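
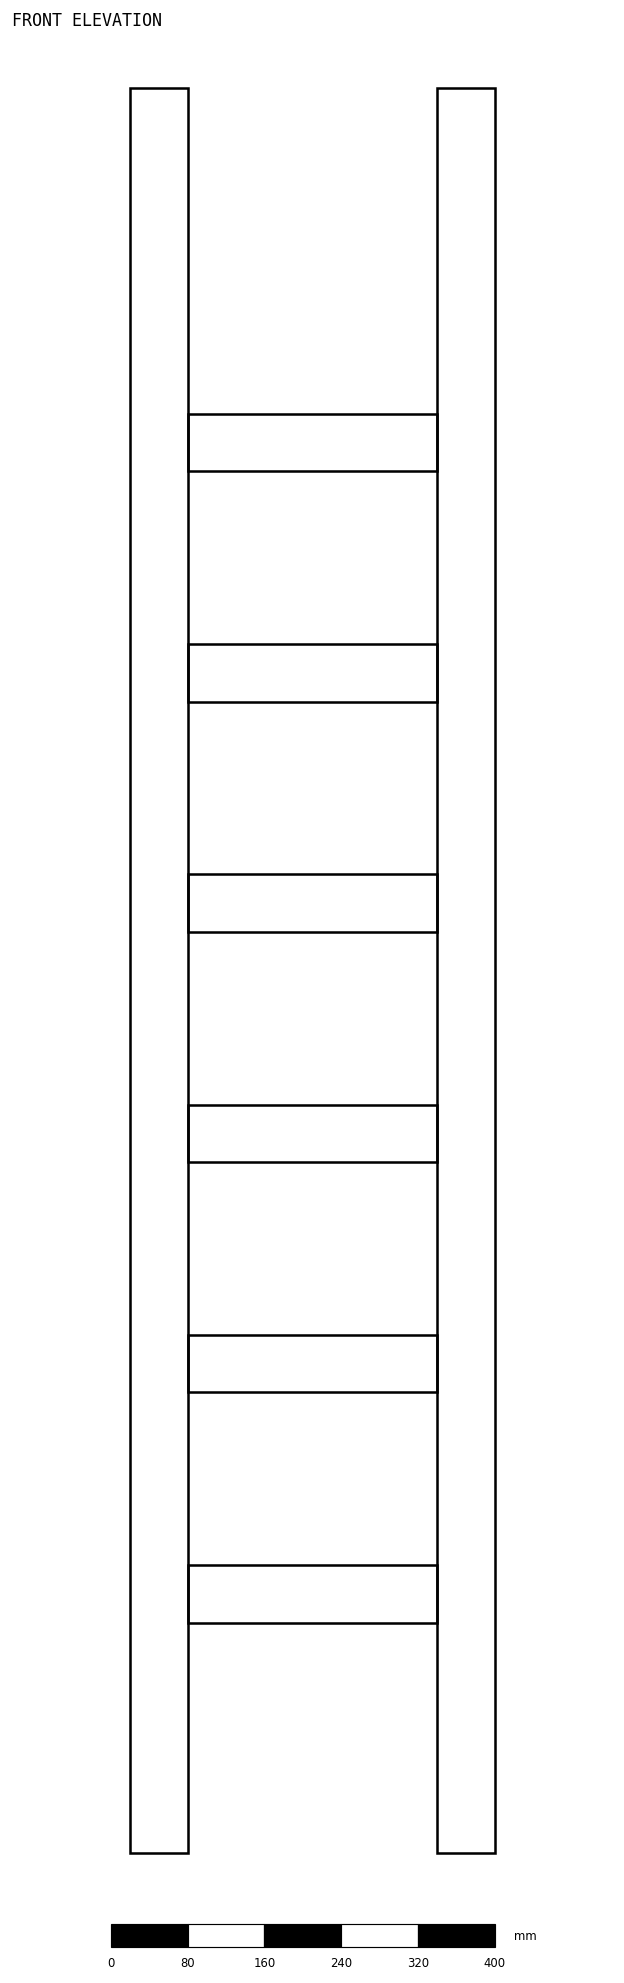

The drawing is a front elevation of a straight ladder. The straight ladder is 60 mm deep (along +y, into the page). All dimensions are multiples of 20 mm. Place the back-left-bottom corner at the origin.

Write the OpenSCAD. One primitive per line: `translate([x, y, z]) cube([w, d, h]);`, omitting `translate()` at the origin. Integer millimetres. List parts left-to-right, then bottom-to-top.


cube([60, 60, 1840]);
translate([60, 0, 240]) cube([260, 60, 60]);
translate([60, 0, 480]) cube([260, 60, 60]);
translate([60, 0, 720]) cube([260, 60, 60]);
translate([60, 0, 960]) cube([260, 60, 60]);
translate([60, 0, 1200]) cube([260, 60, 60]);
translate([60, 0, 1440]) cube([260, 60, 60]);
translate([320, 0, 0]) cube([60, 60, 1840]);


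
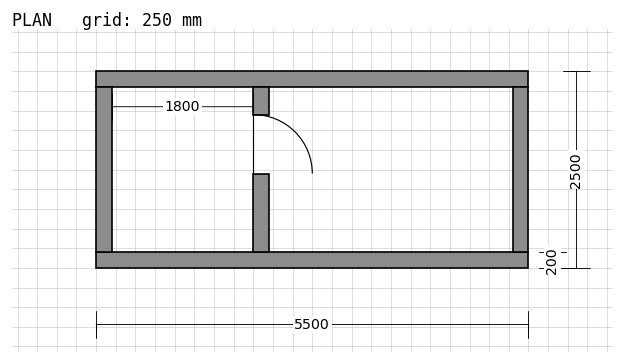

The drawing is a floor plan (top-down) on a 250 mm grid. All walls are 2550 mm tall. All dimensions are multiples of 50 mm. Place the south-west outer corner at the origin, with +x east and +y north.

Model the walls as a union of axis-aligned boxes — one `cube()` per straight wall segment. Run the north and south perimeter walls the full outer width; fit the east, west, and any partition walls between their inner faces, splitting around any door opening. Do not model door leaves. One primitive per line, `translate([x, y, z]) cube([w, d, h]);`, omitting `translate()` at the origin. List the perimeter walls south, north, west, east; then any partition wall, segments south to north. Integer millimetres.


cube([5500, 200, 2550]);
translate([0, 2300, 0]) cube([5500, 200, 2550]);
translate([0, 200, 0]) cube([200, 2100, 2550]);
translate([5300, 200, 0]) cube([200, 2100, 2550]);
translate([2000, 200, 0]) cube([200, 1000, 2550]);
translate([2000, 1950, 0]) cube([200, 350, 2550]);


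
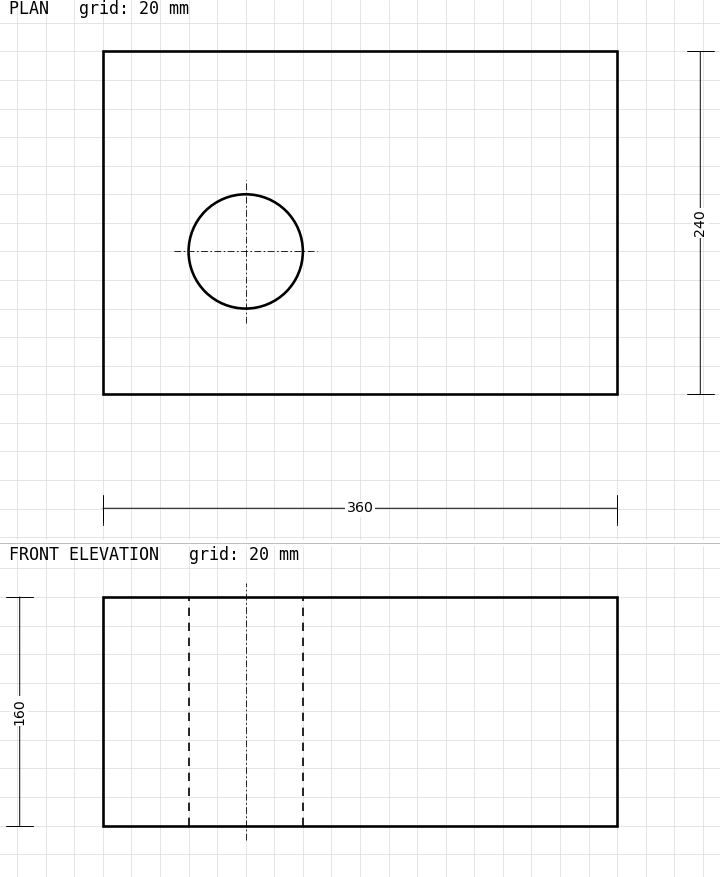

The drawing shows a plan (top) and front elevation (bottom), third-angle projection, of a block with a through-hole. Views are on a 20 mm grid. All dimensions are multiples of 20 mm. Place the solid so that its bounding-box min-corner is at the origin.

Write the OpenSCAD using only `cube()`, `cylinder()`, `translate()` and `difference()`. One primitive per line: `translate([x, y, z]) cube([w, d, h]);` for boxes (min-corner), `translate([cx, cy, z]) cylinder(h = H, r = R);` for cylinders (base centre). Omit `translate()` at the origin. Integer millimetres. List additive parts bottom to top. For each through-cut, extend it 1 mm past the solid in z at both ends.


difference() {
  cube([360, 240, 160]);
  translate([100, 100, -1]) cylinder(h = 162, r = 40);
}


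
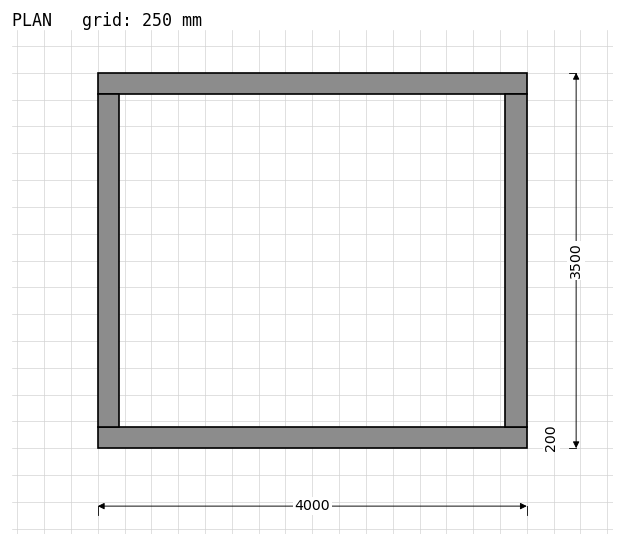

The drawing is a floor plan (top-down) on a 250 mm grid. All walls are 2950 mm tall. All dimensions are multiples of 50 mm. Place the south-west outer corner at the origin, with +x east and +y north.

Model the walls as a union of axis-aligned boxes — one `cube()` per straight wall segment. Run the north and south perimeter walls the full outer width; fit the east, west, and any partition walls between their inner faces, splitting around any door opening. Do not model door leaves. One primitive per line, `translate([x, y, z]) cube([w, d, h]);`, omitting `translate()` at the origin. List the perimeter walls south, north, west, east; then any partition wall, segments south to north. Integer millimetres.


cube([4000, 200, 2950]);
translate([0, 3300, 0]) cube([4000, 200, 2950]);
translate([0, 200, 0]) cube([200, 3100, 2950]);
translate([3800, 200, 0]) cube([200, 3100, 2950]);


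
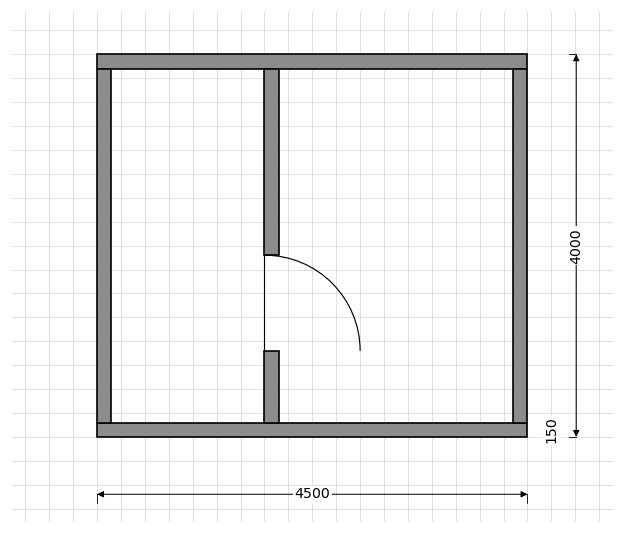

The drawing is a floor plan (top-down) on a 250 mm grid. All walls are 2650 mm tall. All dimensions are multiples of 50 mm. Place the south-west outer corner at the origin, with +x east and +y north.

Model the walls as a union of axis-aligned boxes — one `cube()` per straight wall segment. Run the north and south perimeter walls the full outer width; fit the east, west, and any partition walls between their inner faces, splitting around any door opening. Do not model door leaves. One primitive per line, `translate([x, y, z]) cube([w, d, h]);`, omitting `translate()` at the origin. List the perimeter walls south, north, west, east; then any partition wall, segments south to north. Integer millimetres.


cube([4500, 150, 2650]);
translate([0, 3850, 0]) cube([4500, 150, 2650]);
translate([0, 150, 0]) cube([150, 3700, 2650]);
translate([4350, 150, 0]) cube([150, 3700, 2650]);
translate([1750, 150, 0]) cube([150, 750, 2650]);
translate([1750, 1900, 0]) cube([150, 1950, 2650]);


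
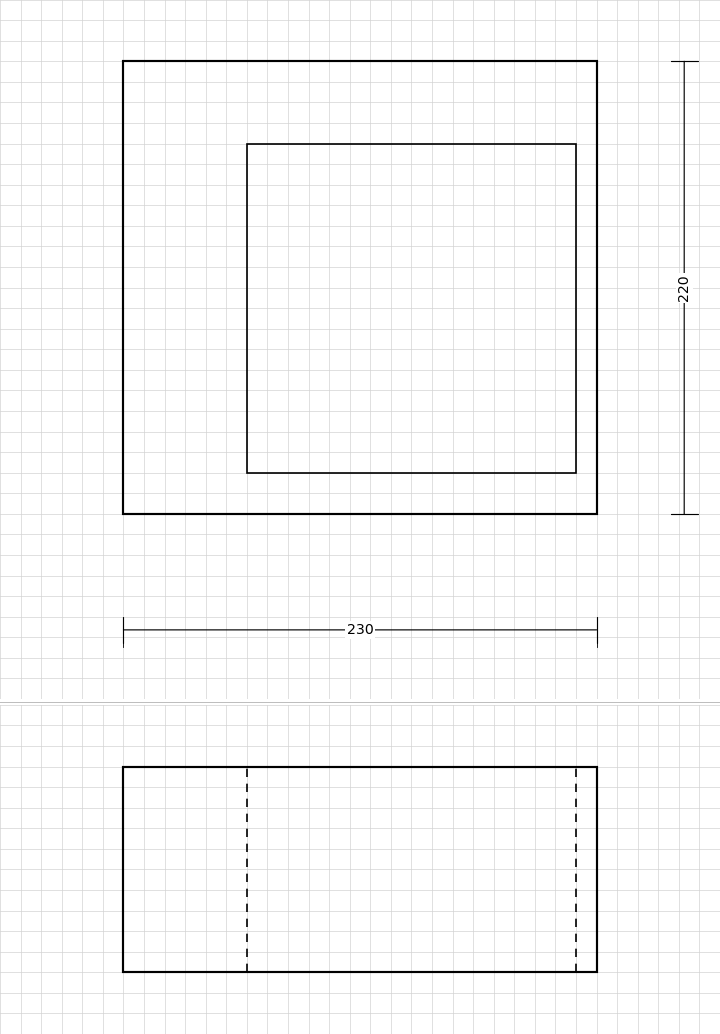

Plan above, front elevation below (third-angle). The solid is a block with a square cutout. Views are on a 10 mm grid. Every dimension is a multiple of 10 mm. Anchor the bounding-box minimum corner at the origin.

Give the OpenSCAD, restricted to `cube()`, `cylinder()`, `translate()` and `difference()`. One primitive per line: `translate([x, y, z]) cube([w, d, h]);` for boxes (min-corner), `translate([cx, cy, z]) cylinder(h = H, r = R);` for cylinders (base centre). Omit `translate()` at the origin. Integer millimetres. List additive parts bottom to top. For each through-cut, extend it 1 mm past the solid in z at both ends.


difference() {
  cube([230, 220, 100]);
  translate([60, 20, -1]) cube([160, 160, 102]);
}


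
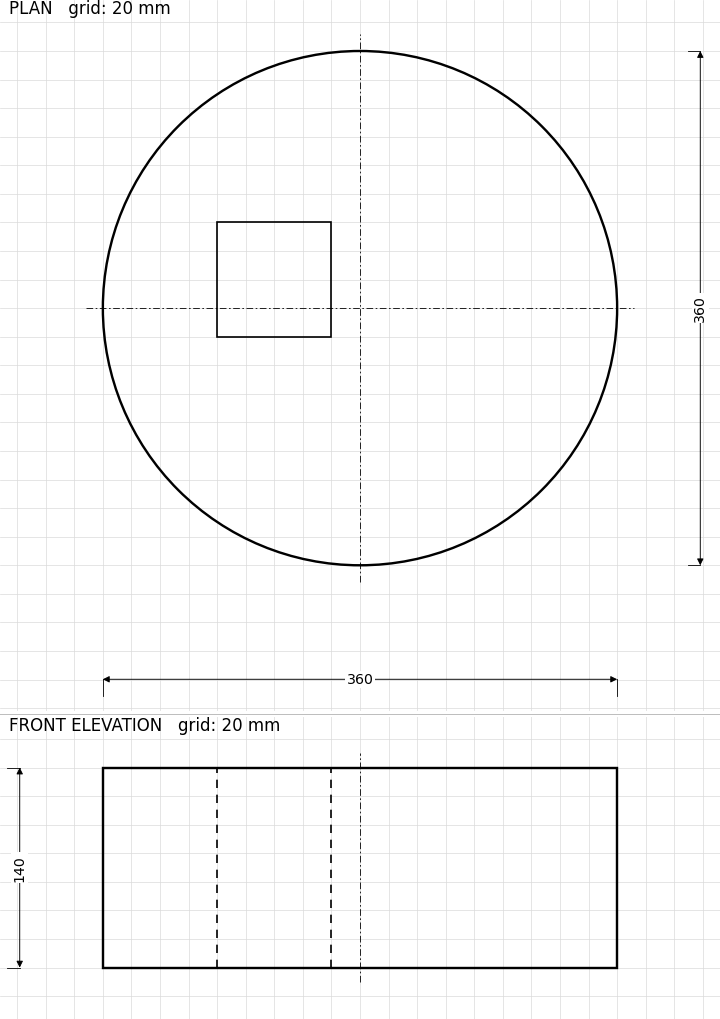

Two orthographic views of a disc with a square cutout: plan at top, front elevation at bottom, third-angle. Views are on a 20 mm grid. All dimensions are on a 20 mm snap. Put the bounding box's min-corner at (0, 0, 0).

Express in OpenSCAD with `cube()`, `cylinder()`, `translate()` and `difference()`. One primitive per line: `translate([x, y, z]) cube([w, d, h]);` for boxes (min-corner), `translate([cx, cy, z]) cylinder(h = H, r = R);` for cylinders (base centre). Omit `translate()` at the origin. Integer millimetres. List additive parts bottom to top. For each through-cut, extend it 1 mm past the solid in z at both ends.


difference() {
  translate([180, 180, 0]) cylinder(h = 140, r = 180);
  translate([80, 160, -1]) cube([80, 80, 142]);
}


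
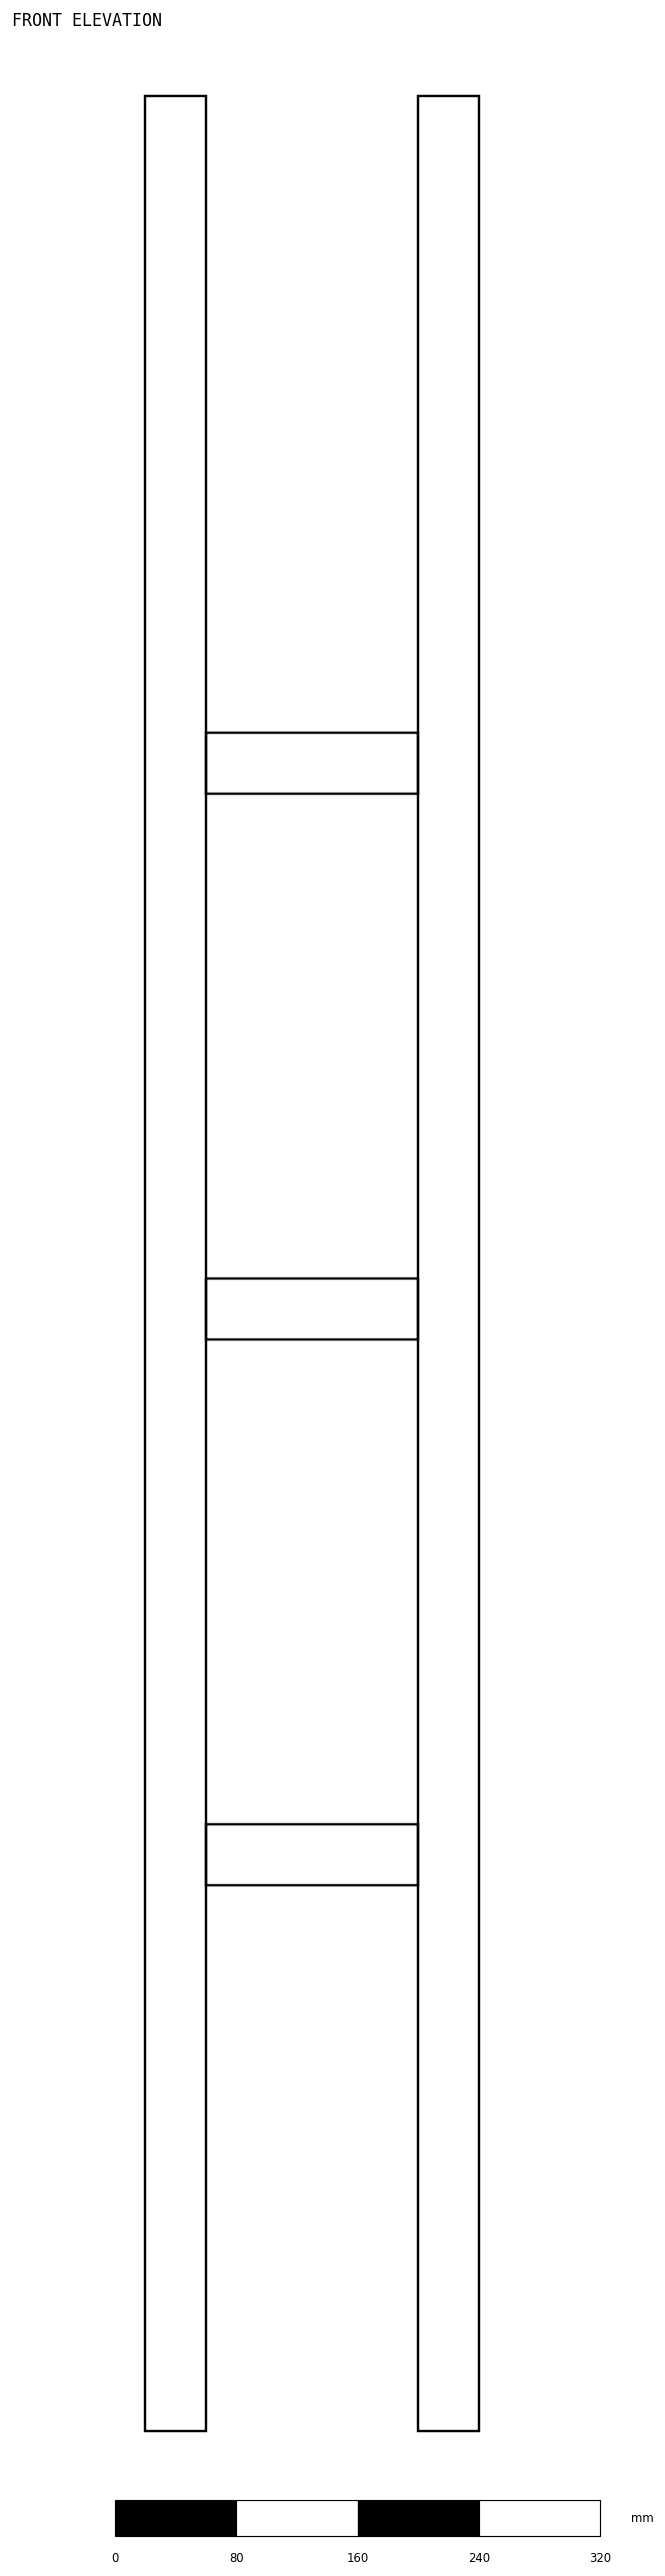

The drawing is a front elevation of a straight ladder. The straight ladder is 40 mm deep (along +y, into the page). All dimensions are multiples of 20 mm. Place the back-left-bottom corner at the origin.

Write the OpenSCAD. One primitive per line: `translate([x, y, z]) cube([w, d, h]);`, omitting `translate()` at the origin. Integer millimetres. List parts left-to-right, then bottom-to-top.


cube([40, 40, 1540]);
translate([40, 0, 360]) cube([140, 40, 40]);
translate([40, 0, 720]) cube([140, 40, 40]);
translate([40, 0, 1080]) cube([140, 40, 40]);
translate([180, 0, 0]) cube([40, 40, 1540]);


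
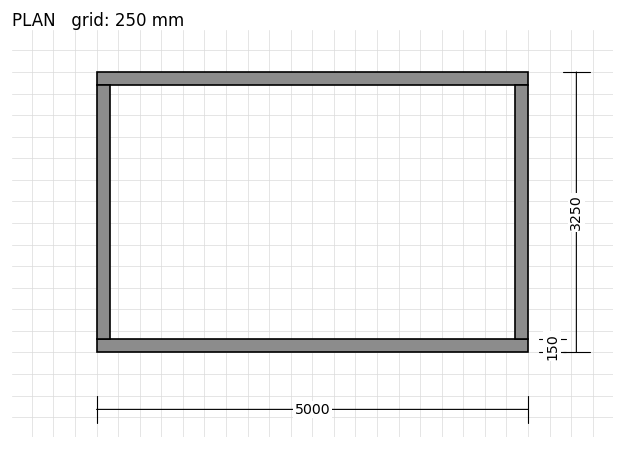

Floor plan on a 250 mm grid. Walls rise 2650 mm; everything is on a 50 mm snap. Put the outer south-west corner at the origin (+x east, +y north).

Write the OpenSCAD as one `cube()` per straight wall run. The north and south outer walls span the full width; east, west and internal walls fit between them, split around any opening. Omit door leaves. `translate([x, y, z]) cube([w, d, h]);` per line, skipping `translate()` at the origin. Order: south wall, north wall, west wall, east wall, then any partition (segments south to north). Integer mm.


cube([5000, 150, 2650]);
translate([0, 3100, 0]) cube([5000, 150, 2650]);
translate([0, 150, 0]) cube([150, 2950, 2650]);
translate([4850, 150, 0]) cube([150, 2950, 2650]);


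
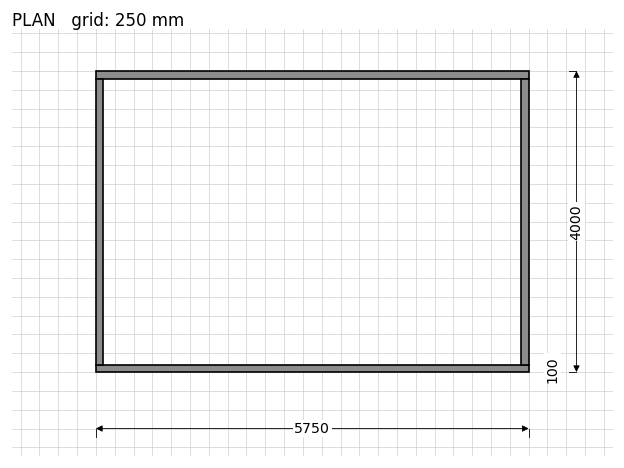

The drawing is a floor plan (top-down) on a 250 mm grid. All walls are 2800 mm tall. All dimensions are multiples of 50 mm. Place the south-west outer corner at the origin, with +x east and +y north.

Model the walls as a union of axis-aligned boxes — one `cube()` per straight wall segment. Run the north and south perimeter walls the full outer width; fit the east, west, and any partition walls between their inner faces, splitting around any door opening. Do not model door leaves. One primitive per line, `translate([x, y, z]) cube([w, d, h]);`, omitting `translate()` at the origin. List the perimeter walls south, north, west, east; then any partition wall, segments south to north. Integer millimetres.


cube([5750, 100, 2800]);
translate([0, 3900, 0]) cube([5750, 100, 2800]);
translate([0, 100, 0]) cube([100, 3800, 2800]);
translate([5650, 100, 0]) cube([100, 3800, 2800]);


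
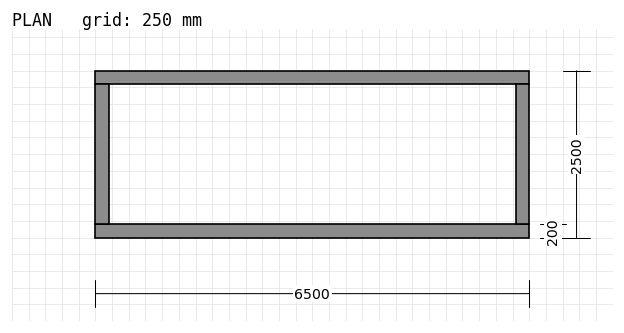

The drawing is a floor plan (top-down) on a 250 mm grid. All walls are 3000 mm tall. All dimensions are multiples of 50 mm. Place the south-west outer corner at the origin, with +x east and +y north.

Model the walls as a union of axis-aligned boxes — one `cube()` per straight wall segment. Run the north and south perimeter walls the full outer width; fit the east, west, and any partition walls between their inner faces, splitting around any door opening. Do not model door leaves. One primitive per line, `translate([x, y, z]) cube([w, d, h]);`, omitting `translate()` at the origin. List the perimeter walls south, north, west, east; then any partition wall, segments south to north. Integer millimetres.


cube([6500, 200, 3000]);
translate([0, 2300, 0]) cube([6500, 200, 3000]);
translate([0, 200, 0]) cube([200, 2100, 3000]);
translate([6300, 200, 0]) cube([200, 2100, 3000]);


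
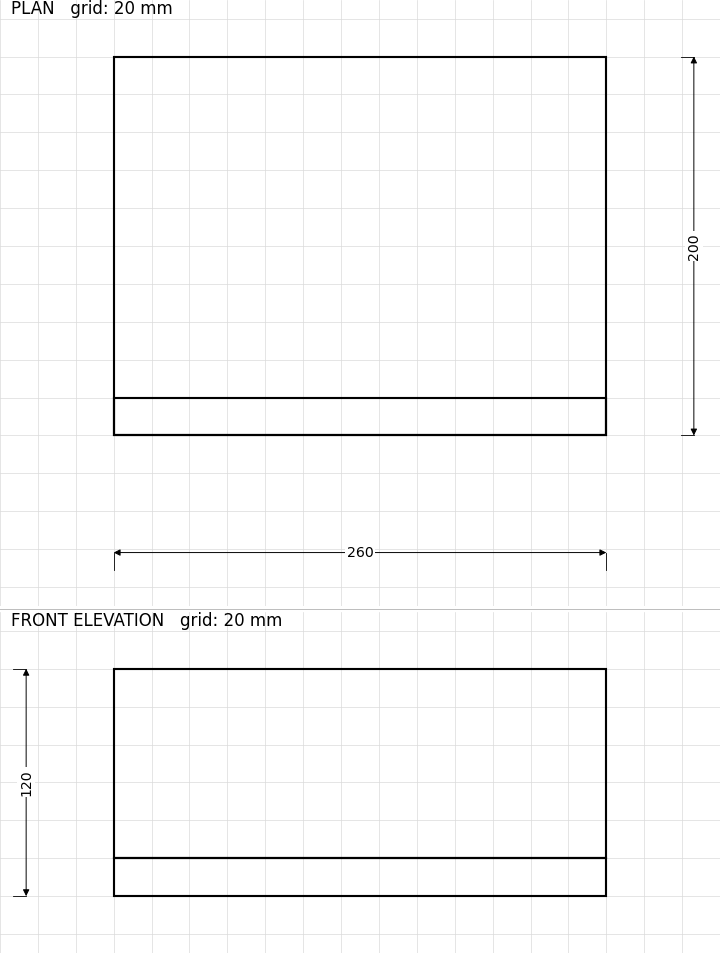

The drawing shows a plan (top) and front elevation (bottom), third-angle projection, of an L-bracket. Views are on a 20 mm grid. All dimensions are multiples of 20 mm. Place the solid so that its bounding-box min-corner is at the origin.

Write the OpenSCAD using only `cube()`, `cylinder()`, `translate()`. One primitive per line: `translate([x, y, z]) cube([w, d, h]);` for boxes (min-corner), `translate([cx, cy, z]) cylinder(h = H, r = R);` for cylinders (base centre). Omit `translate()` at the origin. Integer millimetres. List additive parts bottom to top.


cube([260, 200, 20]);
translate([0, 0, 20]) cube([260, 20, 100]);


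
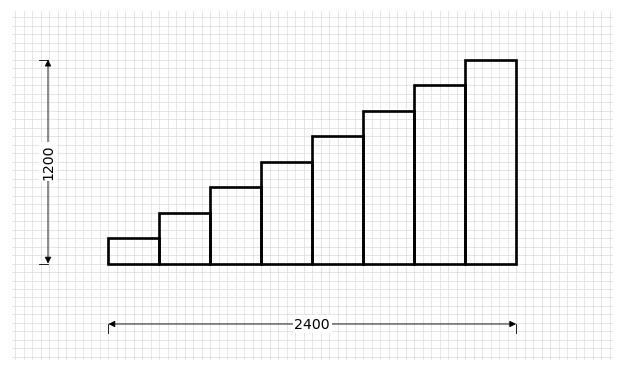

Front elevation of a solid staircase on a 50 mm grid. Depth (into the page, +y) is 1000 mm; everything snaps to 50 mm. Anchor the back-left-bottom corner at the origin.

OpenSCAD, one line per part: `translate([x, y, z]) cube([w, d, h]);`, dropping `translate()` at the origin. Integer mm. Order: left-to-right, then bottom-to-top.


cube([300, 1000, 150]);
translate([300, 0, 0]) cube([300, 1000, 300]);
translate([600, 0, 0]) cube([300, 1000, 450]);
translate([900, 0, 0]) cube([300, 1000, 600]);
translate([1200, 0, 0]) cube([300, 1000, 750]);
translate([1500, 0, 0]) cube([300, 1000, 900]);
translate([1800, 0, 0]) cube([300, 1000, 1050]);
translate([2100, 0, 0]) cube([300, 1000, 1200]);


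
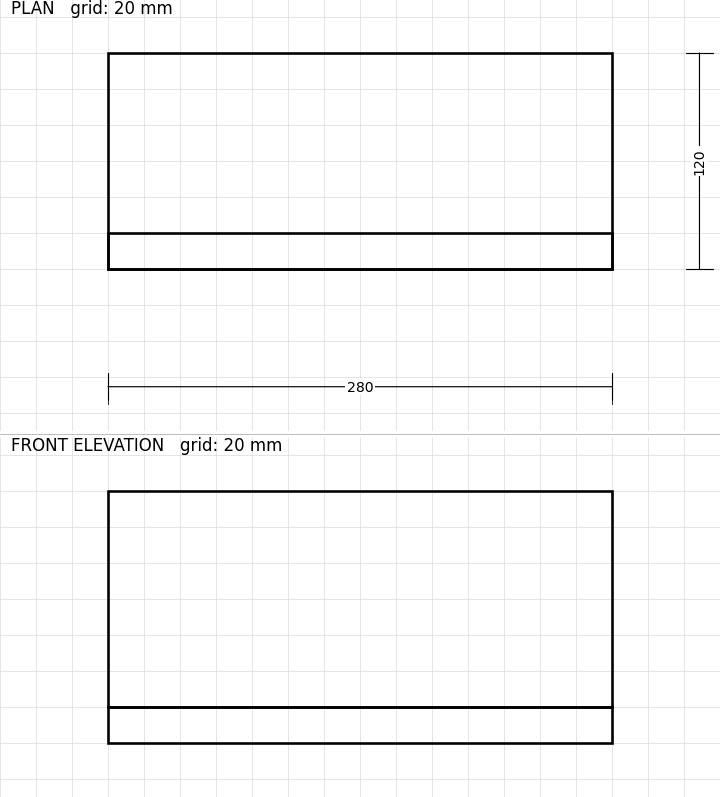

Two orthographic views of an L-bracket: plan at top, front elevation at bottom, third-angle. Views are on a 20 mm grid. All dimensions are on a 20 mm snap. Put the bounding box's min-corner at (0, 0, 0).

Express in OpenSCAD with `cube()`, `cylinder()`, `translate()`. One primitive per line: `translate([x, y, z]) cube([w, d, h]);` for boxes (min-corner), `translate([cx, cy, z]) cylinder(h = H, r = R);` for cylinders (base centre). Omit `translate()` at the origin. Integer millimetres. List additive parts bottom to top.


cube([280, 120, 20]);
translate([0, 0, 20]) cube([280, 20, 120]);


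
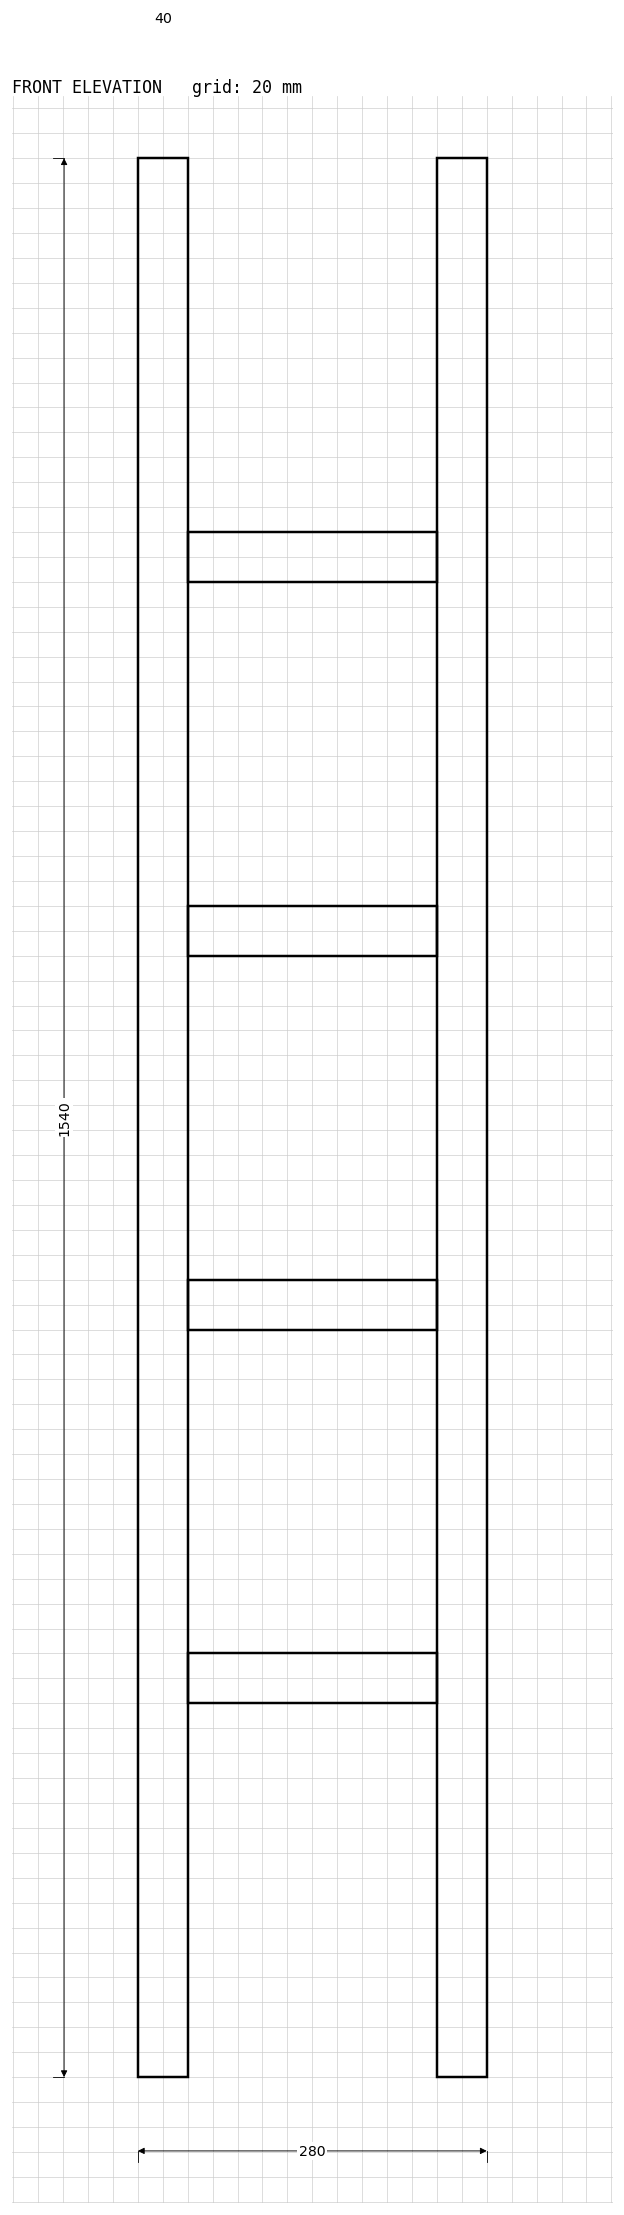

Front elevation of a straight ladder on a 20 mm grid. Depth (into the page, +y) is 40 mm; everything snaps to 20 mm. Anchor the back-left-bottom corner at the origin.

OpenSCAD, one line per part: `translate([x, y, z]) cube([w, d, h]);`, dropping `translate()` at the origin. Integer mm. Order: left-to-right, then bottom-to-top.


cube([40, 40, 1540]);
translate([40, 0, 300]) cube([200, 40, 40]);
translate([40, 0, 600]) cube([200, 40, 40]);
translate([40, 0, 900]) cube([200, 40, 40]);
translate([40, 0, 1200]) cube([200, 40, 40]);
translate([240, 0, 0]) cube([40, 40, 1540]);


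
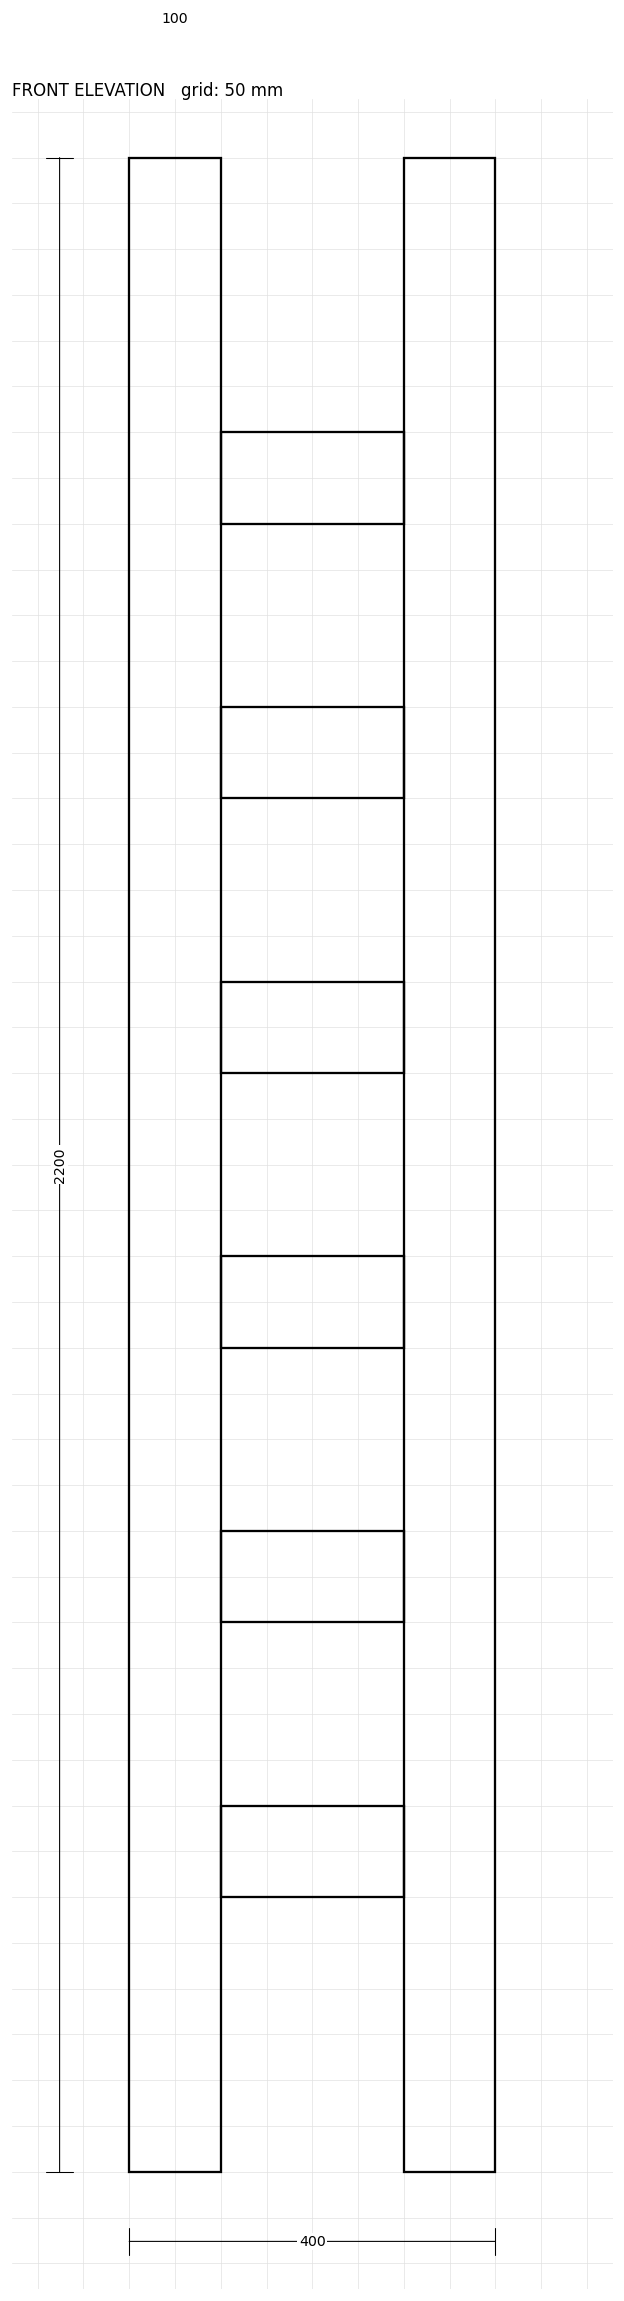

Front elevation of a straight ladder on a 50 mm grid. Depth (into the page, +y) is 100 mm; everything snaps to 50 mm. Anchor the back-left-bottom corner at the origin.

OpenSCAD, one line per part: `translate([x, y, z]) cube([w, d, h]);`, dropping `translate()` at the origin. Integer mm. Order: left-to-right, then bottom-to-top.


cube([100, 100, 2200]);
translate([100, 0, 300]) cube([200, 100, 100]);
translate([100, 0, 600]) cube([200, 100, 100]);
translate([100, 0, 900]) cube([200, 100, 100]);
translate([100, 0, 1200]) cube([200, 100, 100]);
translate([100, 0, 1500]) cube([200, 100, 100]);
translate([100, 0, 1800]) cube([200, 100, 100]);
translate([300, 0, 0]) cube([100, 100, 2200]);


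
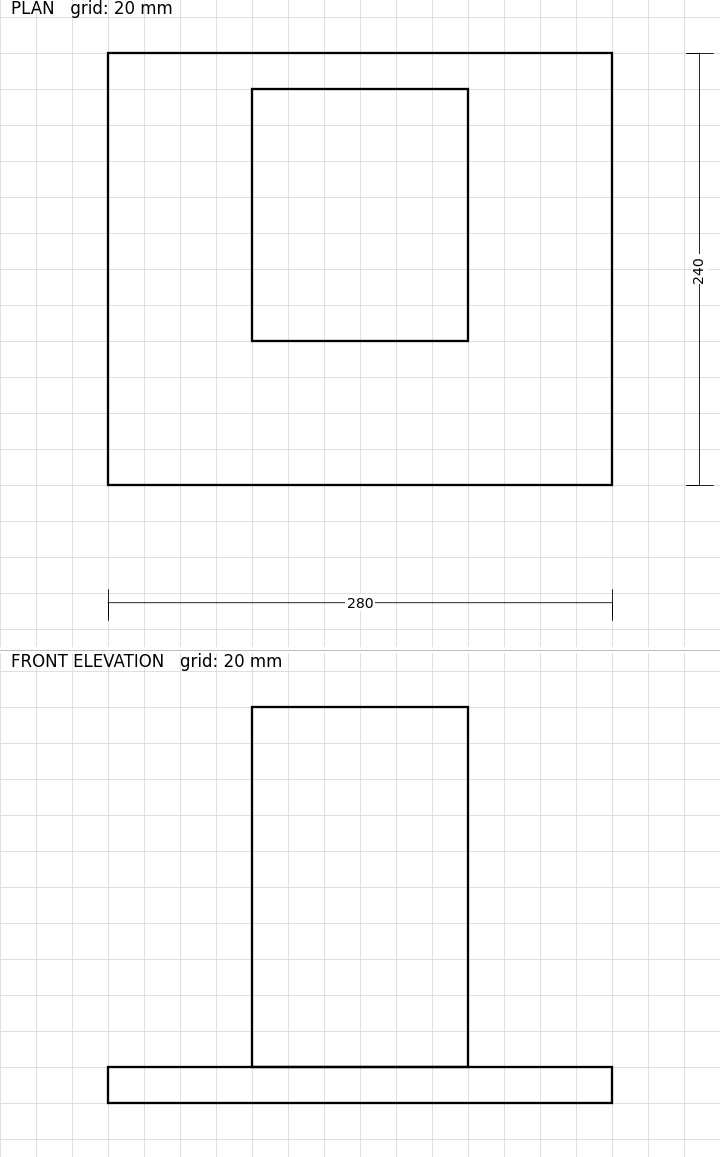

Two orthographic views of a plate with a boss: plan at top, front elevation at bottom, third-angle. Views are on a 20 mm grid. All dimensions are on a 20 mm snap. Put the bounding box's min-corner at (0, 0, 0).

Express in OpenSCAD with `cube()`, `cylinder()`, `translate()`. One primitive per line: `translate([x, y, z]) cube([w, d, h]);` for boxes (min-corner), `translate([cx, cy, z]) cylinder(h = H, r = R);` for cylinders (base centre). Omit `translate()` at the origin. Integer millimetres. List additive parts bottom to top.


cube([280, 240, 20]);
translate([80, 80, 20]) cube([120, 140, 200]);


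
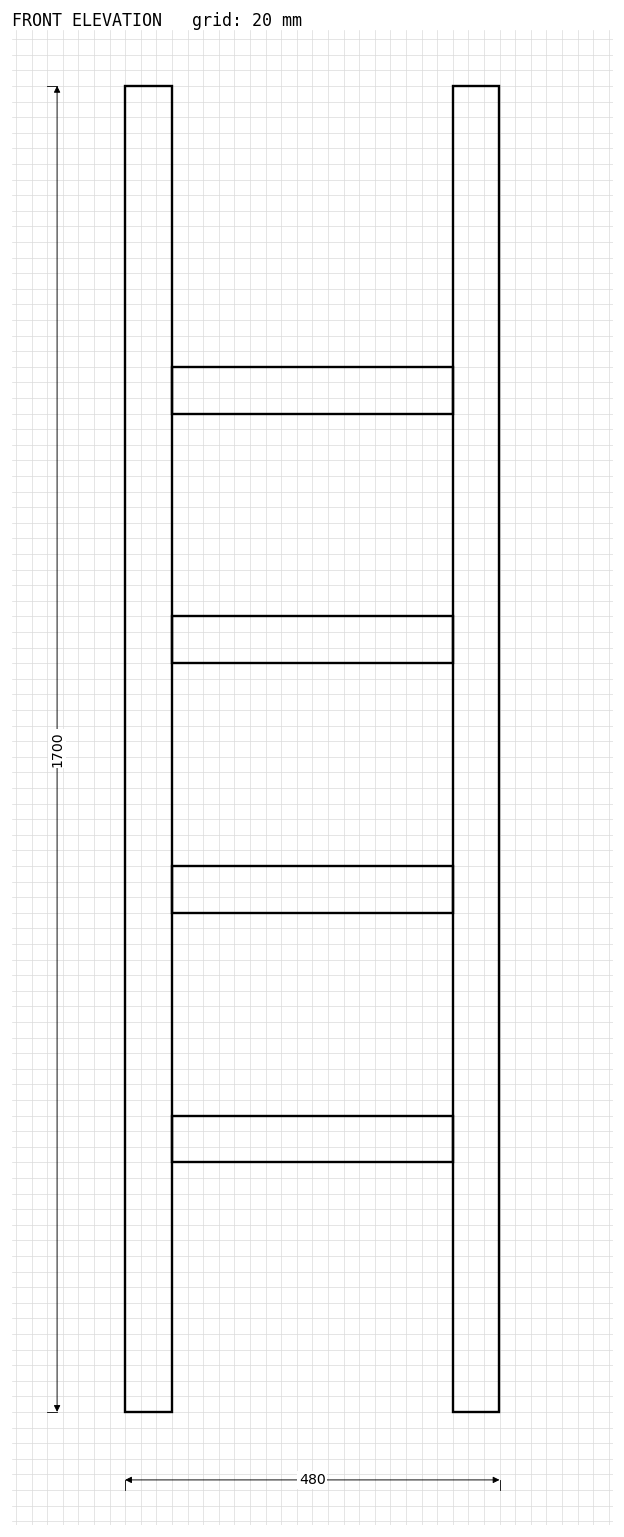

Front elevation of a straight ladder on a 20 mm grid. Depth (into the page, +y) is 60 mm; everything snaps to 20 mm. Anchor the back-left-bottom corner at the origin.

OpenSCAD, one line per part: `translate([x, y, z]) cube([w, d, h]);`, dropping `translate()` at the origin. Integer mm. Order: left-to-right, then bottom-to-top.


cube([60, 60, 1700]);
translate([60, 0, 320]) cube([360, 60, 60]);
translate([60, 0, 640]) cube([360, 60, 60]);
translate([60, 0, 960]) cube([360, 60, 60]);
translate([60, 0, 1280]) cube([360, 60, 60]);
translate([420, 0, 0]) cube([60, 60, 1700]);


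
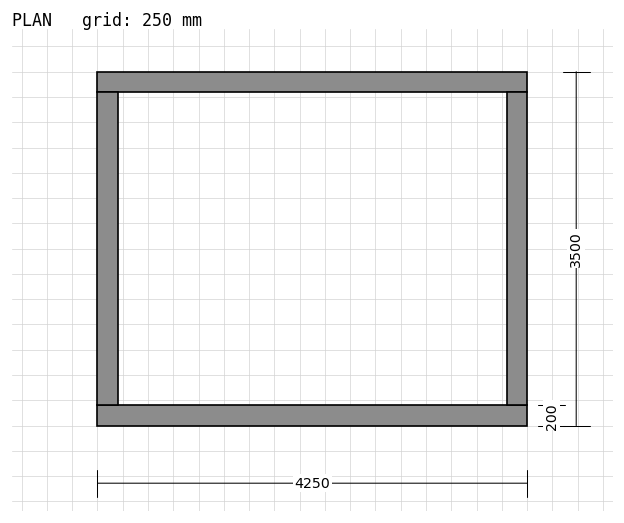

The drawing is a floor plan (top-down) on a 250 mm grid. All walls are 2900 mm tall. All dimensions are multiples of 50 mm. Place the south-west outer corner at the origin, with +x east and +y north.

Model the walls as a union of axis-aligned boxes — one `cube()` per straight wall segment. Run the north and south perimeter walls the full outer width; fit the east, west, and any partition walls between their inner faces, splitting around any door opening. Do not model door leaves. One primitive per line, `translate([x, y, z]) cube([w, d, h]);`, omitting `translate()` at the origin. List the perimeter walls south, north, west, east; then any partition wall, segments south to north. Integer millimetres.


cube([4250, 200, 2900]);
translate([0, 3300, 0]) cube([4250, 200, 2900]);
translate([0, 200, 0]) cube([200, 3100, 2900]);
translate([4050, 200, 0]) cube([200, 3100, 2900]);


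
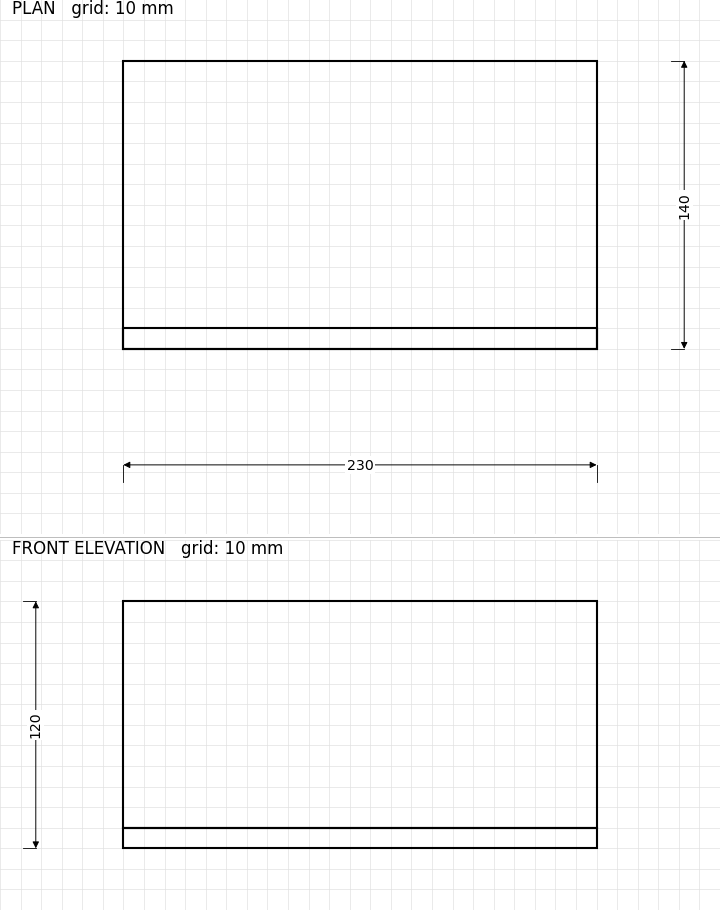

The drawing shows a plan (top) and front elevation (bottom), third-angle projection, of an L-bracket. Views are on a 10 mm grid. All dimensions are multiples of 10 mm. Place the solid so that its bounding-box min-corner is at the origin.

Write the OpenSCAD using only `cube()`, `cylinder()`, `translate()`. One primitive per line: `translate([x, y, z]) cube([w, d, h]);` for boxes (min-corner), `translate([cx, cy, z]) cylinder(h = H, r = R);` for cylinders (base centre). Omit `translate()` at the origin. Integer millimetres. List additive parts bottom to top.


cube([230, 140, 10]);
translate([0, 0, 10]) cube([230, 10, 110]);


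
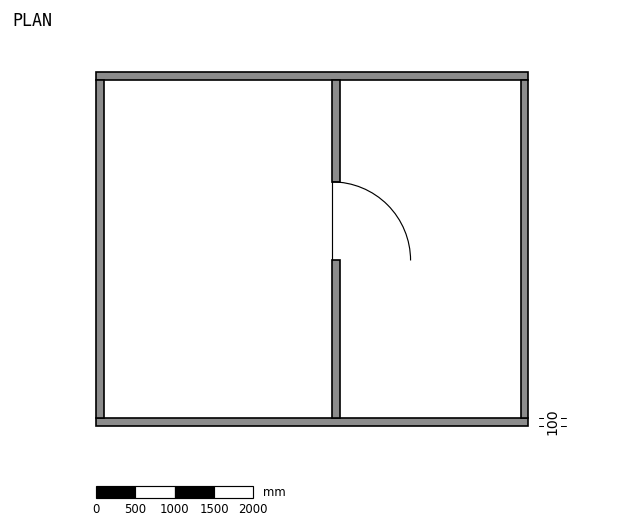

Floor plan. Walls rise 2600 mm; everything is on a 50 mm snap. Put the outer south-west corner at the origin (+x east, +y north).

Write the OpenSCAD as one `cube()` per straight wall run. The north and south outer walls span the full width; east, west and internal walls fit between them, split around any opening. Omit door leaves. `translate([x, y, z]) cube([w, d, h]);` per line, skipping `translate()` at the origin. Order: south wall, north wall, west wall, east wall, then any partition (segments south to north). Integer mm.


cube([5500, 100, 2600]);
translate([0, 4400, 0]) cube([5500, 100, 2600]);
translate([0, 100, 0]) cube([100, 4300, 2600]);
translate([5400, 100, 0]) cube([100, 4300, 2600]);
translate([3000, 100, 0]) cube([100, 2000, 2600]);
translate([3000, 3100, 0]) cube([100, 1300, 2600]);


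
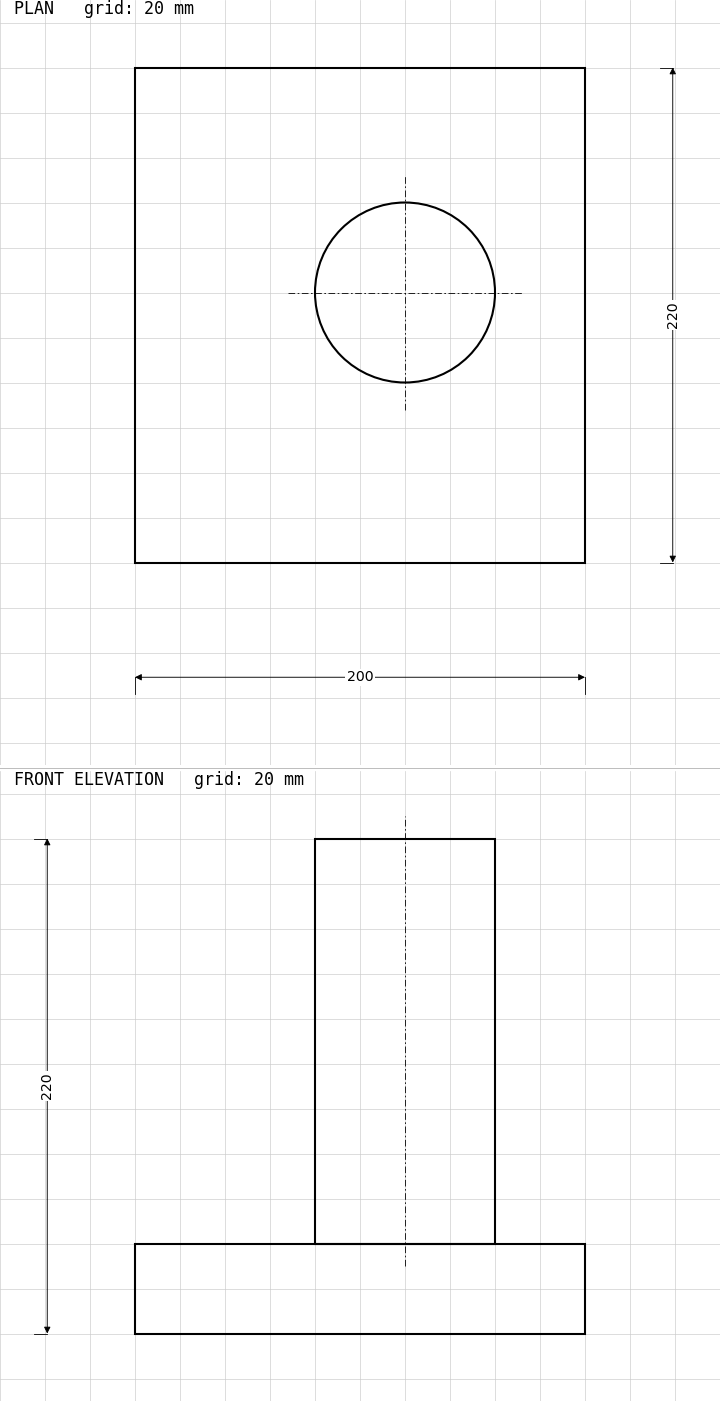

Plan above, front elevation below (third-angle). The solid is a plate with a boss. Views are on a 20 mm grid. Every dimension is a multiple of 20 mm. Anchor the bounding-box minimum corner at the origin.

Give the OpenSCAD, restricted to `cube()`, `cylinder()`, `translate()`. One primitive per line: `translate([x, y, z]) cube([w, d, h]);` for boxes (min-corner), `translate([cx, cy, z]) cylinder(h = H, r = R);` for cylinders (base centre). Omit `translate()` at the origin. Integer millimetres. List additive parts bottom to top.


cube([200, 220, 40]);
translate([120, 120, 40]) cylinder(h = 180, r = 40);


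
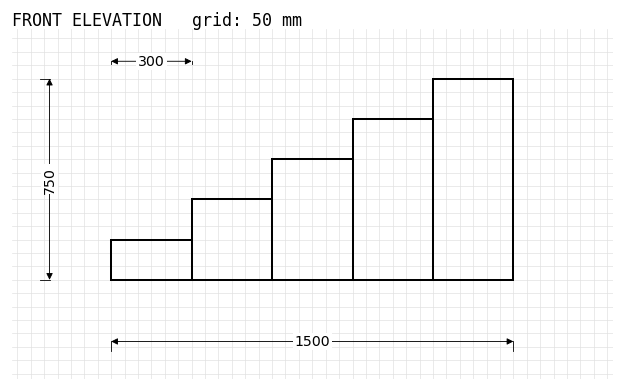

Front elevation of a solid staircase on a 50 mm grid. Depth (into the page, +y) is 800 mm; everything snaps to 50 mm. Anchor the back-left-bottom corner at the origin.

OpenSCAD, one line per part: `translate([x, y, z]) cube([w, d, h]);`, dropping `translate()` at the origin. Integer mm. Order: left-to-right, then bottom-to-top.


cube([300, 800, 150]);
translate([300, 0, 0]) cube([300, 800, 300]);
translate([600, 0, 0]) cube([300, 800, 450]);
translate([900, 0, 0]) cube([300, 800, 600]);
translate([1200, 0, 0]) cube([300, 800, 750]);


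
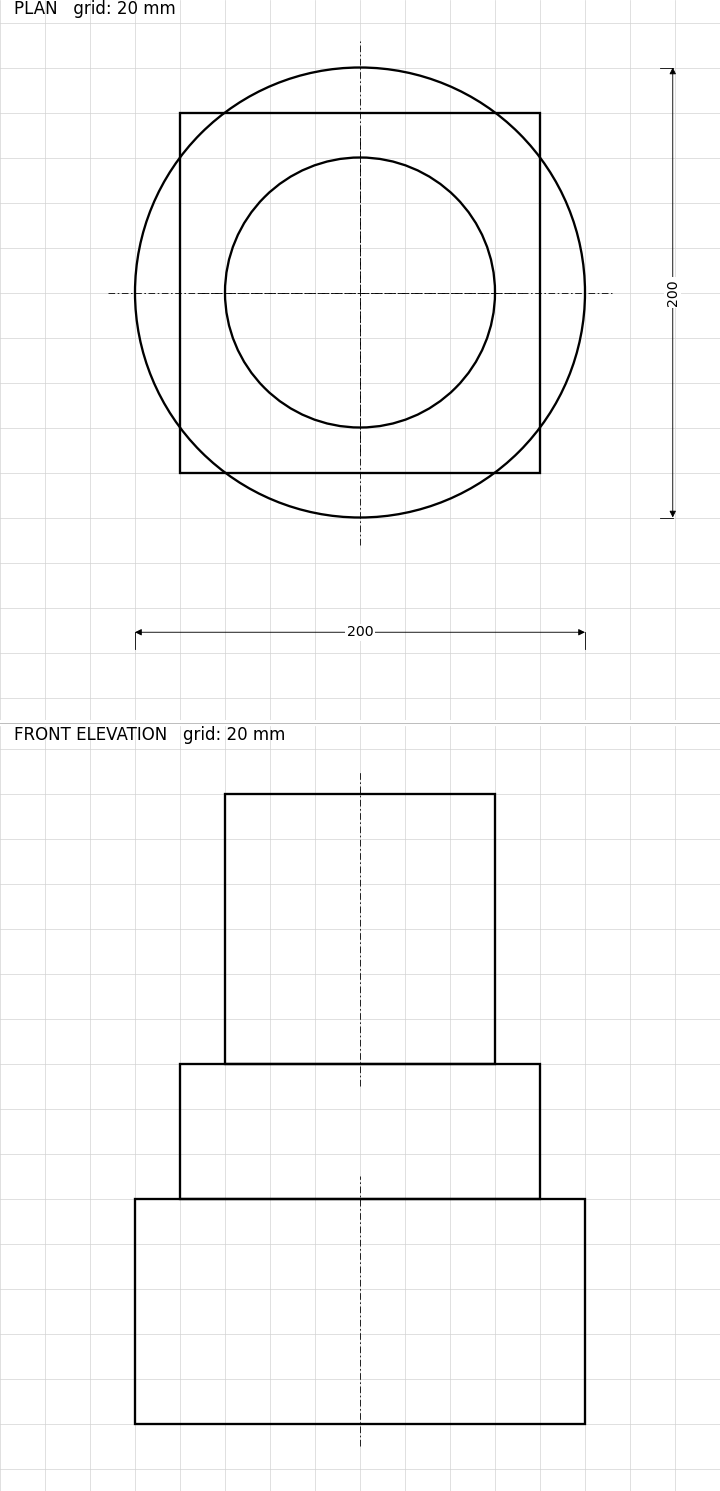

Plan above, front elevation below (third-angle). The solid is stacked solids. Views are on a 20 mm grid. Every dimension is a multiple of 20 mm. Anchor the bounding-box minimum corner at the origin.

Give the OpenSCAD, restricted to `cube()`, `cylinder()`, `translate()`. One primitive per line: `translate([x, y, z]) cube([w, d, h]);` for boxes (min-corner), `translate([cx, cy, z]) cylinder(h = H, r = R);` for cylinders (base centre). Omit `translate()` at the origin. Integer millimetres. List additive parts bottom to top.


translate([100, 100, 0]) cylinder(h = 100, r = 100);
translate([20, 20, 100]) cube([160, 160, 60]);
translate([100, 100, 160]) cylinder(h = 120, r = 60);


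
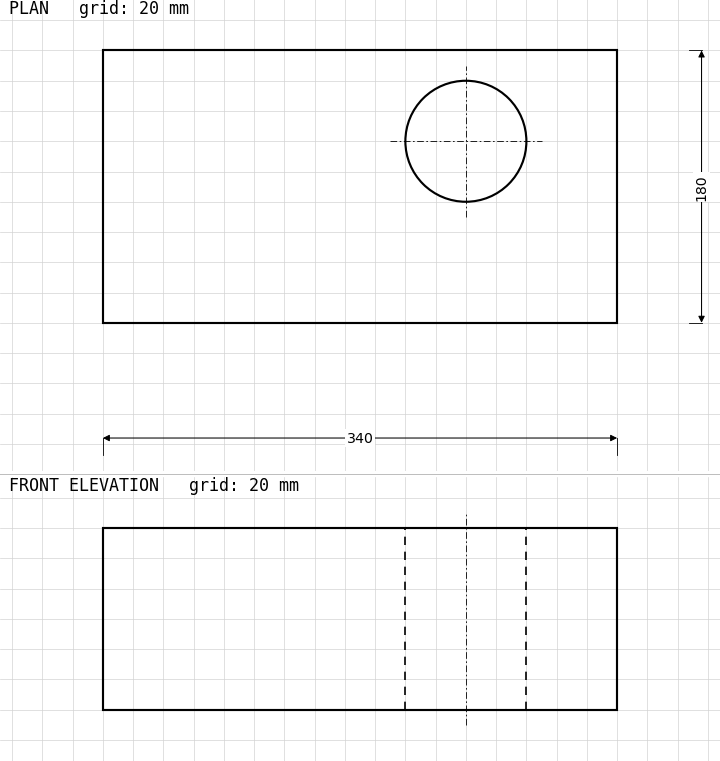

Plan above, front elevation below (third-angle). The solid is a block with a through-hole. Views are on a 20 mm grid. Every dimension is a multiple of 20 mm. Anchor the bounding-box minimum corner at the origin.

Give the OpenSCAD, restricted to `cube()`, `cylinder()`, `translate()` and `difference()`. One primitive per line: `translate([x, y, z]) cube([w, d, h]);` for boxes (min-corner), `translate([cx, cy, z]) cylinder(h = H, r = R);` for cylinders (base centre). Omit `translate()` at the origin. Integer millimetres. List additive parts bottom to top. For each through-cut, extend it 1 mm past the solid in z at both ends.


difference() {
  cube([340, 180, 120]);
  translate([240, 120, -1]) cylinder(h = 122, r = 40);
}


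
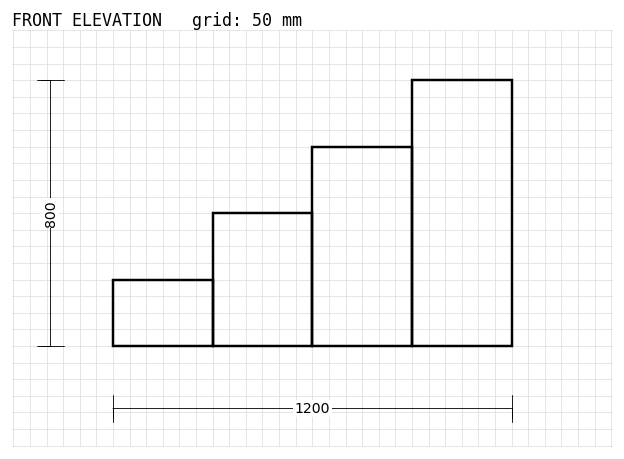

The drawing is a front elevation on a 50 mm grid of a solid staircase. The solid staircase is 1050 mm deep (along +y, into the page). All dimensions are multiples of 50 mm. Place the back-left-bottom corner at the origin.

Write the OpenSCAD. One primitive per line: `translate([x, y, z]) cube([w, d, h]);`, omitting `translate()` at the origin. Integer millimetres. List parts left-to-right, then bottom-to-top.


cube([300, 1050, 200]);
translate([300, 0, 0]) cube([300, 1050, 400]);
translate([600, 0, 0]) cube([300, 1050, 600]);
translate([900, 0, 0]) cube([300, 1050, 800]);


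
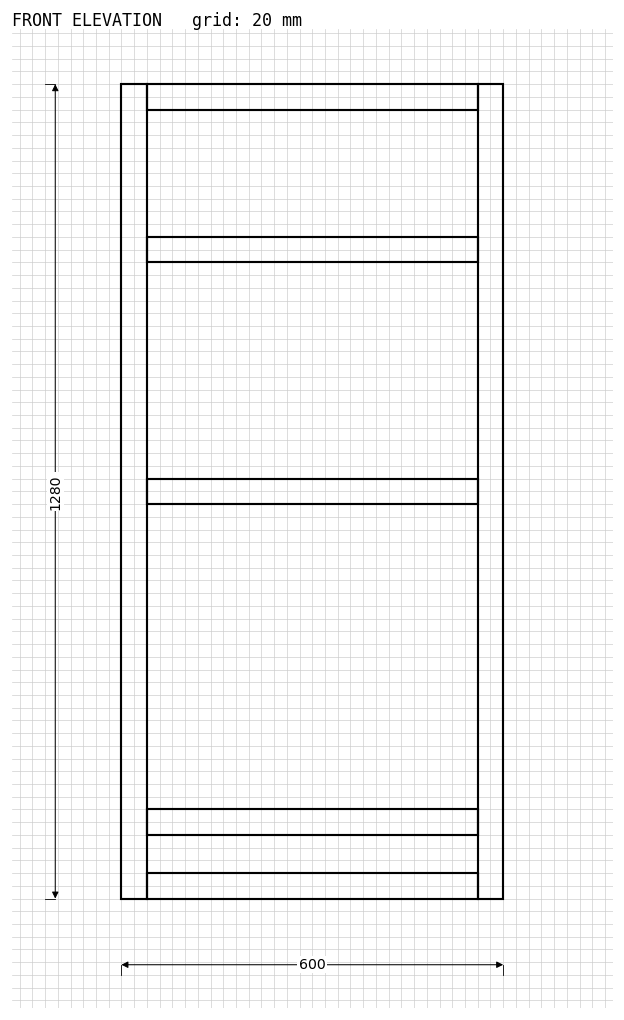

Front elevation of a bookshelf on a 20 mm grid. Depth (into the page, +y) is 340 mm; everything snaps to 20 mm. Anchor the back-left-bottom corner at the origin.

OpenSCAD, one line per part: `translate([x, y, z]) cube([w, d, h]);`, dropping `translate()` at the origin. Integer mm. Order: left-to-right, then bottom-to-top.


cube([40, 340, 1280]);
translate([40, 0, 0]) cube([520, 340, 40]);
translate([40, 0, 100]) cube([520, 340, 40]);
translate([40, 0, 620]) cube([520, 340, 40]);
translate([40, 0, 1000]) cube([520, 340, 40]);
translate([40, 0, 1240]) cube([520, 340, 40]);
translate([560, 0, 0]) cube([40, 340, 1280]);


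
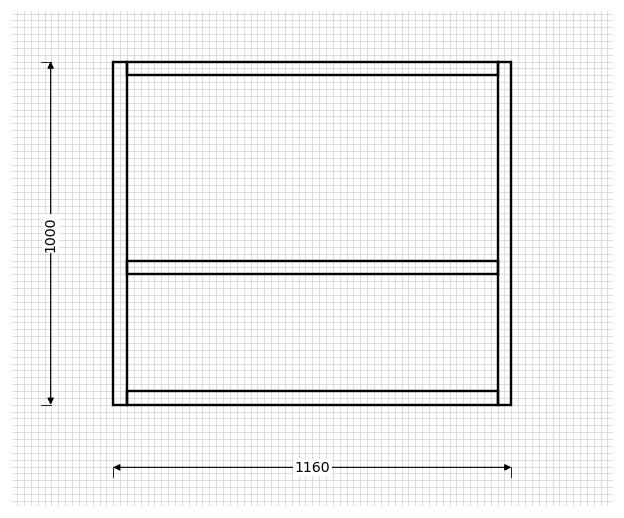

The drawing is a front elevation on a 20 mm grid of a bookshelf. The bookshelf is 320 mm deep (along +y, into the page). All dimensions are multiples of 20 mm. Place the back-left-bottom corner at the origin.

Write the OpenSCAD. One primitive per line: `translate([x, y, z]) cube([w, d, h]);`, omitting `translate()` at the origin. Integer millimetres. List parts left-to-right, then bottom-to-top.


cube([40, 320, 1000]);
translate([40, 0, 0]) cube([1080, 320, 40]);
translate([40, 0, 380]) cube([1080, 320, 40]);
translate([40, 0, 960]) cube([1080, 320, 40]);
translate([1120, 0, 0]) cube([40, 320, 1000]);


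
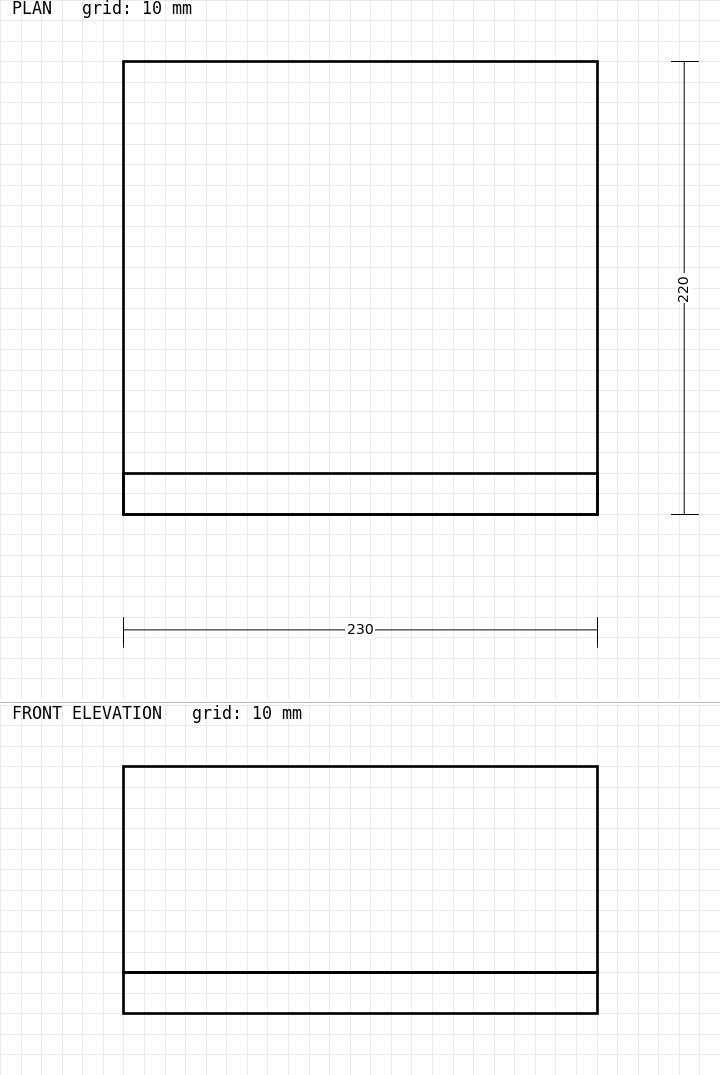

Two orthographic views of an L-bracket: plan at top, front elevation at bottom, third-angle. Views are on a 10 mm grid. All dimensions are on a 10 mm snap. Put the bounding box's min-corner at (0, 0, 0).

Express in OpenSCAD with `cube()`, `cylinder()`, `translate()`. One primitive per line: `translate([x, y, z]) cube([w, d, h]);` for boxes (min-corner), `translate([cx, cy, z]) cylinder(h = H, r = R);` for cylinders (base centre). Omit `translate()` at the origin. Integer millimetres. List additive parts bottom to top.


cube([230, 220, 20]);
translate([0, 0, 20]) cube([230, 20, 100]);


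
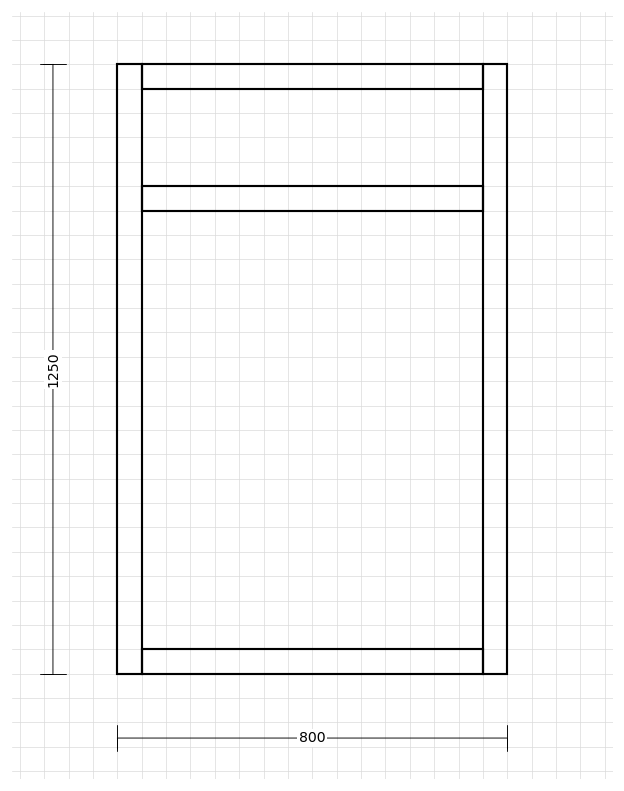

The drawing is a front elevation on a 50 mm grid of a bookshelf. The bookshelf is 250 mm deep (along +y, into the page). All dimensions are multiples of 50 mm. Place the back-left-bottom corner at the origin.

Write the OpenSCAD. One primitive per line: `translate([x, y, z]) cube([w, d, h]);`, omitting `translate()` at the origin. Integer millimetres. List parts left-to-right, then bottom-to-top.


cube([50, 250, 1250]);
translate([50, 0, 0]) cube([700, 250, 50]);
translate([50, 0, 950]) cube([700, 250, 50]);
translate([50, 0, 1200]) cube([700, 250, 50]);
translate([750, 0, 0]) cube([50, 250, 1250]);


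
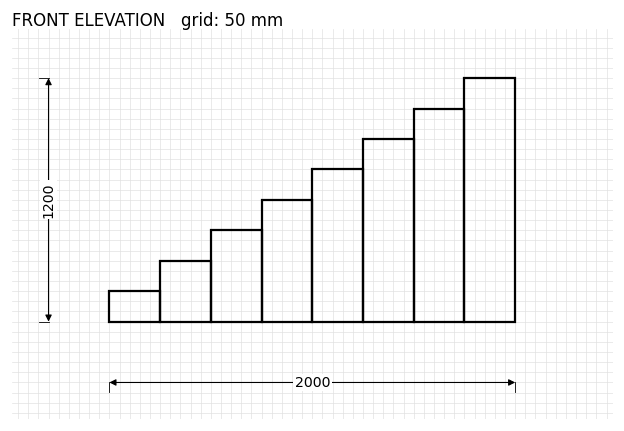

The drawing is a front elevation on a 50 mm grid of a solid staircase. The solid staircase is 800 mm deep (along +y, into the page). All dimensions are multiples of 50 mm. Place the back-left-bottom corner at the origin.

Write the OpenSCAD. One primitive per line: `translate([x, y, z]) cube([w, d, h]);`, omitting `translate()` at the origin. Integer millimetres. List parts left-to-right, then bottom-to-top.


cube([250, 800, 150]);
translate([250, 0, 0]) cube([250, 800, 300]);
translate([500, 0, 0]) cube([250, 800, 450]);
translate([750, 0, 0]) cube([250, 800, 600]);
translate([1000, 0, 0]) cube([250, 800, 750]);
translate([1250, 0, 0]) cube([250, 800, 900]);
translate([1500, 0, 0]) cube([250, 800, 1050]);
translate([1750, 0, 0]) cube([250, 800, 1200]);


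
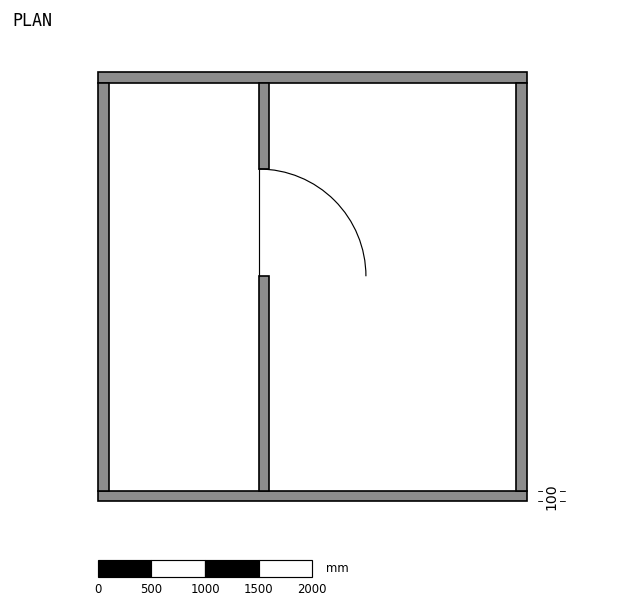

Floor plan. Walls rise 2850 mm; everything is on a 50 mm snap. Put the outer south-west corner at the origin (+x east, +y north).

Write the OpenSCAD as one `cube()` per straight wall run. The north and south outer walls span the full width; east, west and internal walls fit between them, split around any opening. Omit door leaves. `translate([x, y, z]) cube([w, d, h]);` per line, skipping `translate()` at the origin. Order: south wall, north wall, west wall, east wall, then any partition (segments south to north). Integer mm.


cube([4000, 100, 2850]);
translate([0, 3900, 0]) cube([4000, 100, 2850]);
translate([0, 100, 0]) cube([100, 3800, 2850]);
translate([3900, 100, 0]) cube([100, 3800, 2850]);
translate([1500, 100, 0]) cube([100, 2000, 2850]);
translate([1500, 3100, 0]) cube([100, 800, 2850]);


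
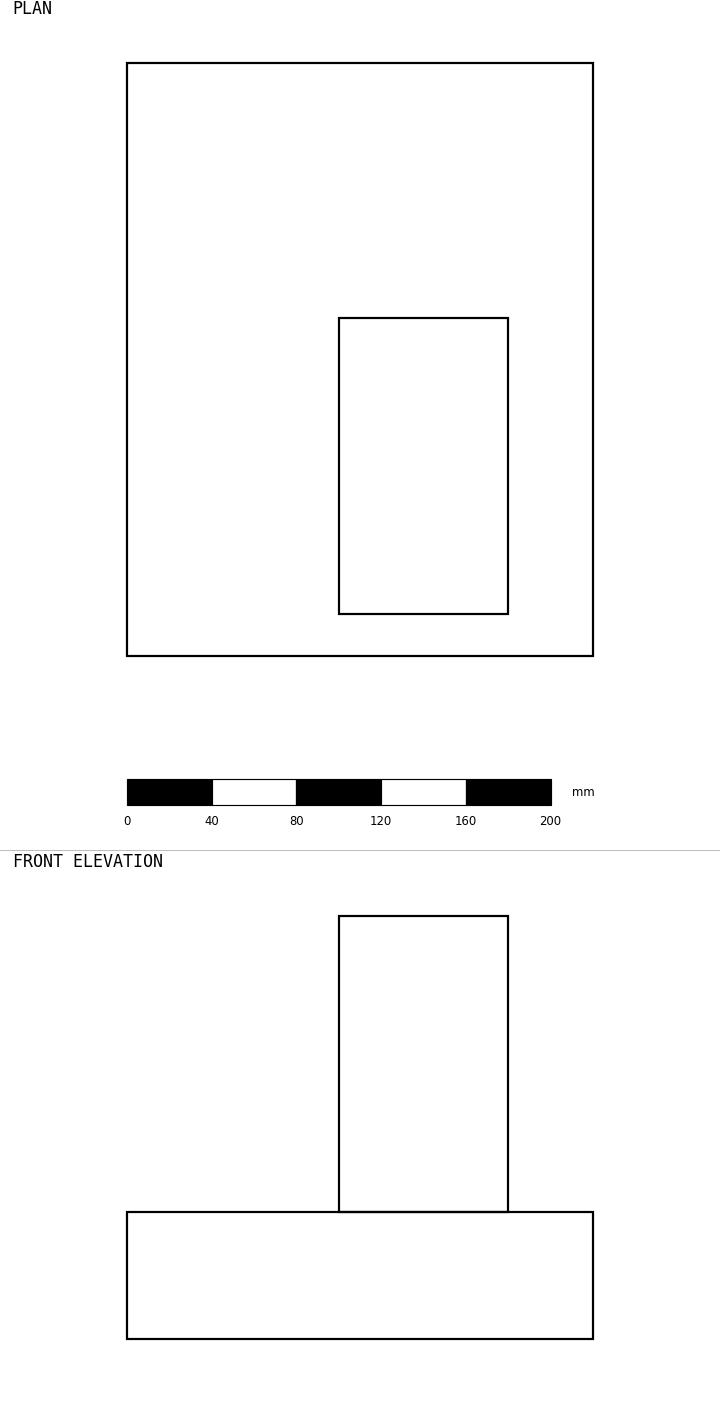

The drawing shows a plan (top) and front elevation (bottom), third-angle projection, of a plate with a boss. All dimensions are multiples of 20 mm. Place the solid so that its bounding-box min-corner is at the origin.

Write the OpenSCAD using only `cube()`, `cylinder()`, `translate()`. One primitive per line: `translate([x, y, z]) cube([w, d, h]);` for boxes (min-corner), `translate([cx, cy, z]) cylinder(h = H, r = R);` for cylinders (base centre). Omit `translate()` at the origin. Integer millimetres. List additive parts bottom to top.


cube([220, 280, 60]);
translate([100, 20, 60]) cube([80, 140, 140]);


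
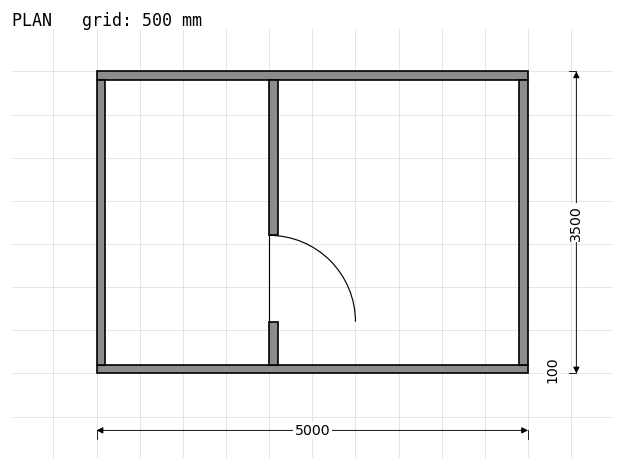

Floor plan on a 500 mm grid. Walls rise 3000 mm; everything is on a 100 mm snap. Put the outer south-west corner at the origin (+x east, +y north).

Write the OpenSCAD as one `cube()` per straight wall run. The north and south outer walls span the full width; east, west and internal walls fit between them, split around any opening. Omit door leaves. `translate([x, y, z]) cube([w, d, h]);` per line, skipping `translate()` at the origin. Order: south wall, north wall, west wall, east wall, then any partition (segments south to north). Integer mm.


cube([5000, 100, 3000]);
translate([0, 3400, 0]) cube([5000, 100, 3000]);
translate([0, 100, 0]) cube([100, 3300, 3000]);
translate([4900, 100, 0]) cube([100, 3300, 3000]);
translate([2000, 100, 0]) cube([100, 500, 3000]);
translate([2000, 1600, 0]) cube([100, 1800, 3000]);


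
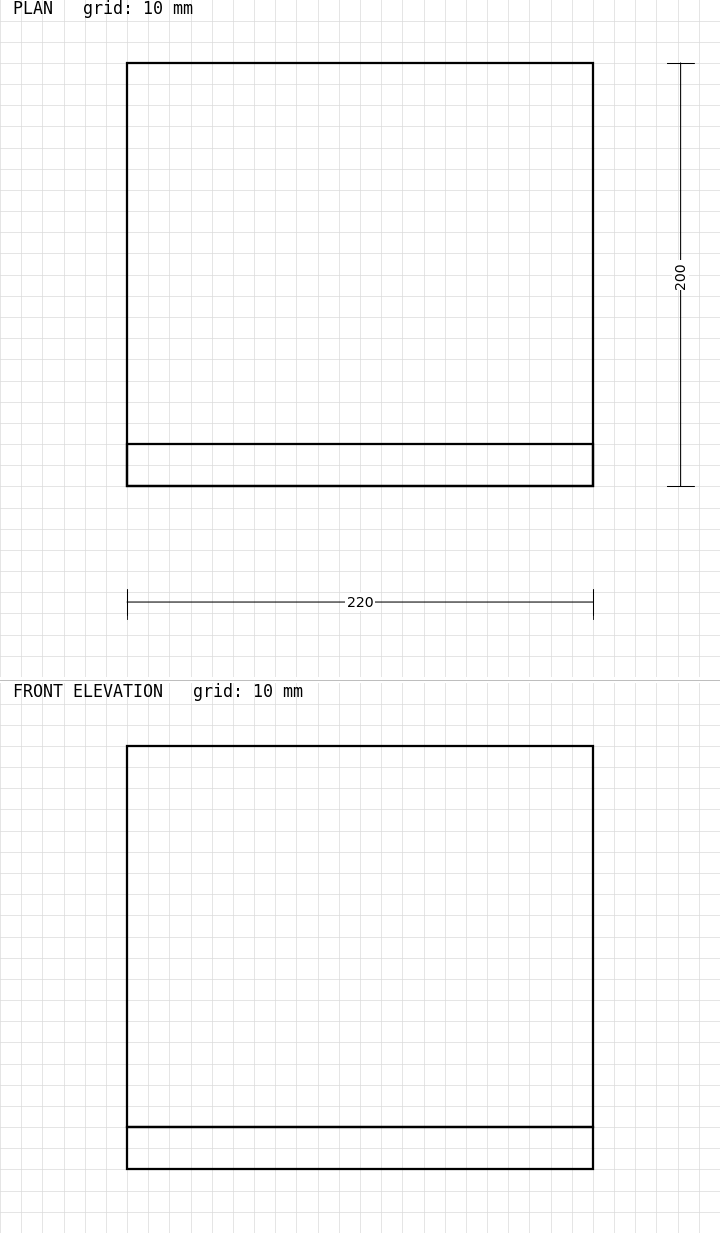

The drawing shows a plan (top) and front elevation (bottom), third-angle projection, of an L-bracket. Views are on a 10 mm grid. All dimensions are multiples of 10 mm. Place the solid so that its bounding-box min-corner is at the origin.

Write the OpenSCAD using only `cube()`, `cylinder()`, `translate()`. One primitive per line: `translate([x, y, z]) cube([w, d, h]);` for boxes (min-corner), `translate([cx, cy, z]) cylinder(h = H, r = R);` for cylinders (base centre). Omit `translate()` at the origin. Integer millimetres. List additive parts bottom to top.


cube([220, 200, 20]);
translate([0, 0, 20]) cube([220, 20, 180]);
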